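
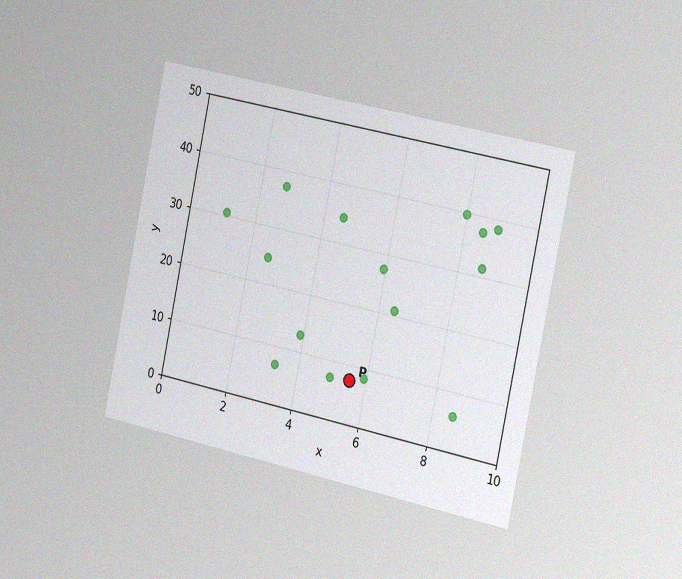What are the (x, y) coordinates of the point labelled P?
The chart is tilted about 12° clockwise and viewed slightly from the right, with some photo noise. Following the gridlines from P to each axis, P sits at (5.5, 7.5).

(5.5, 7.5)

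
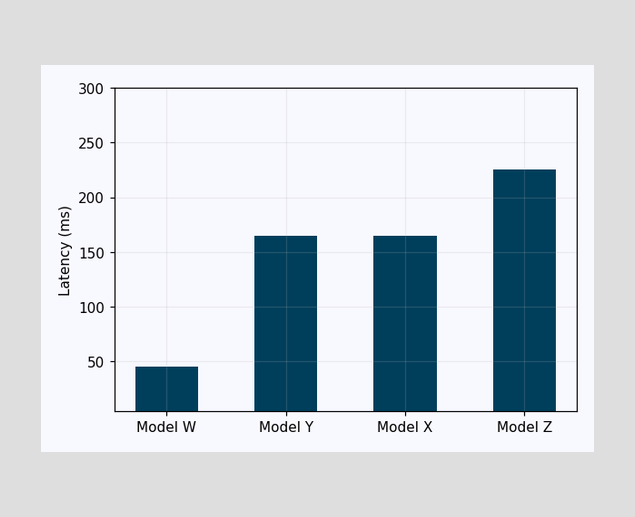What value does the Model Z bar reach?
Reading along the chart's y-axis, the Model Z bar reaches 225ms.

225ms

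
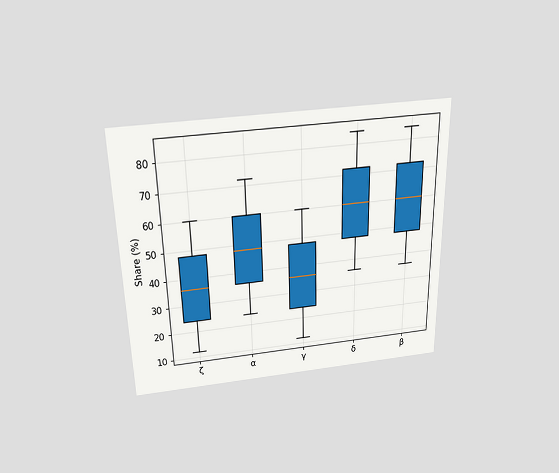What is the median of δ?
The chart is viewed slightly from above. The median line in the δ box sits at 60%.

60%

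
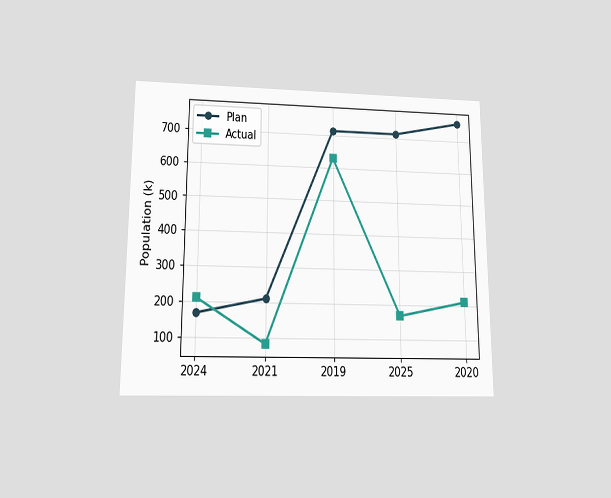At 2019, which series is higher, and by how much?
Plan, by 84k

The chart is viewed slightly from below. At 2019, Plan sits above the other line by 84k.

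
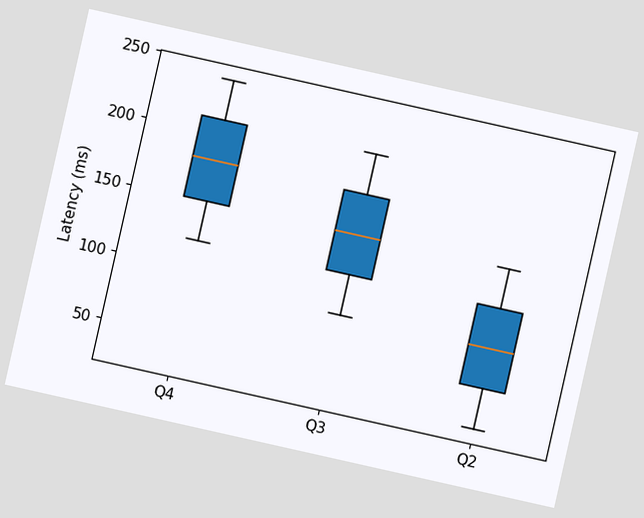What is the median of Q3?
150ms

The chart is tilted about 13° clockwise. The median line in the Q3 box sits at 150ms.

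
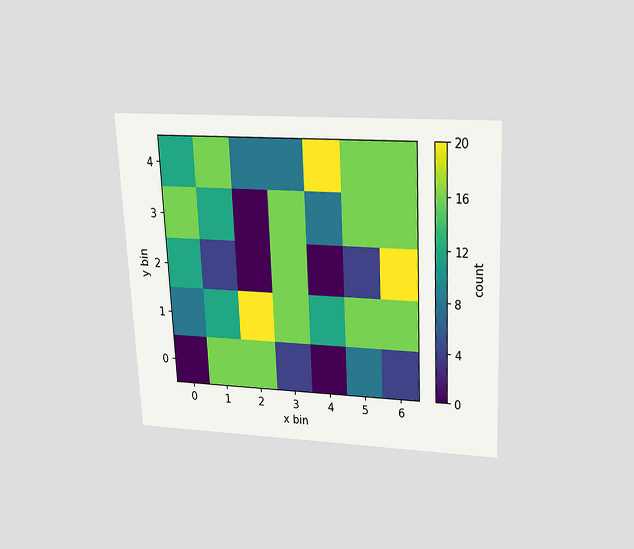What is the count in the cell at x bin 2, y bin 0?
16

The chart is tilted about 3° counter-clockwise and viewed slightly from above. Matching the cell (2, 0) against the colorbar gives 16.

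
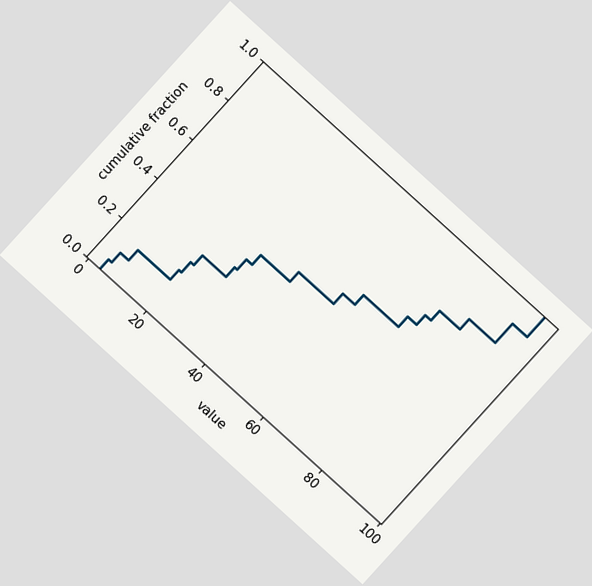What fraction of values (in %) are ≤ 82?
80%

The chart is tilted about 42° clockwise. At x=82 the ECDF step is at 80%.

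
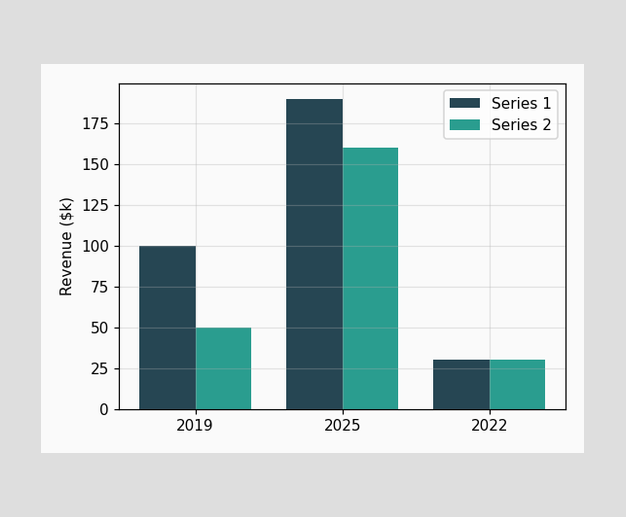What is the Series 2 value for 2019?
$50k

The Series 2 bar at 2019 reaches $50k on the y-axis.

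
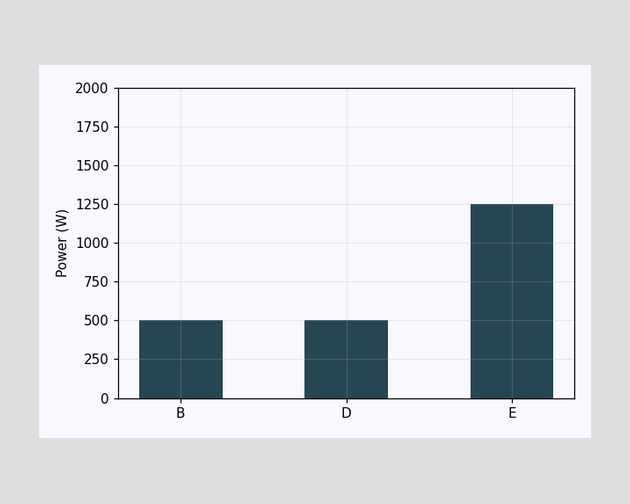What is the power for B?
500W

Reading along the chart's y-axis, the B bar reaches 500W.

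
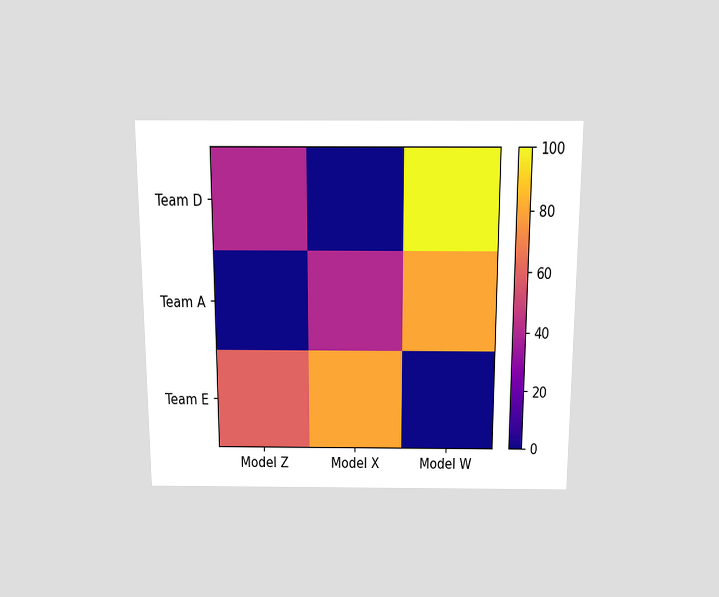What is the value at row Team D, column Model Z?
40

The chart is viewed slightly from above. Matching cell (Team D, Model Z) against the colorbar gives 40.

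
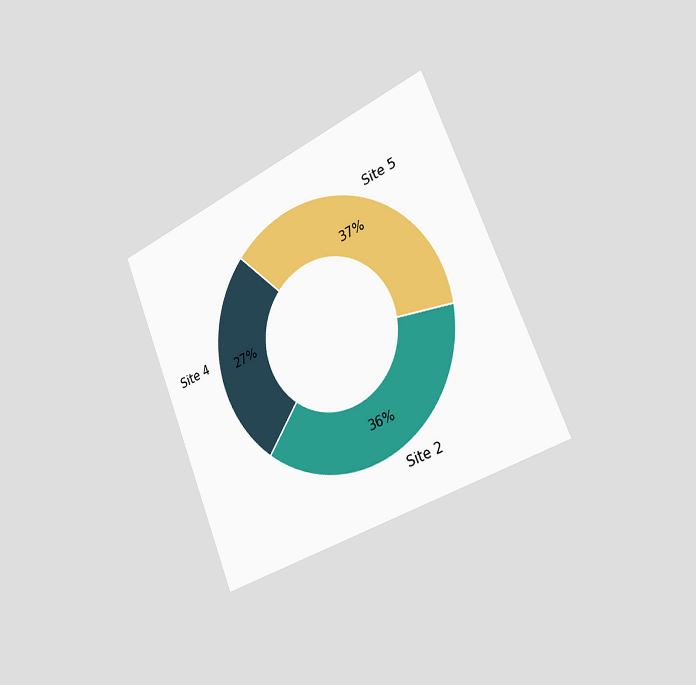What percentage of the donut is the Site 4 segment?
The chart is tilted about 22° counter-clockwise and viewed slightly from the right. The Site 4 segment takes up 27% of the ring.

27%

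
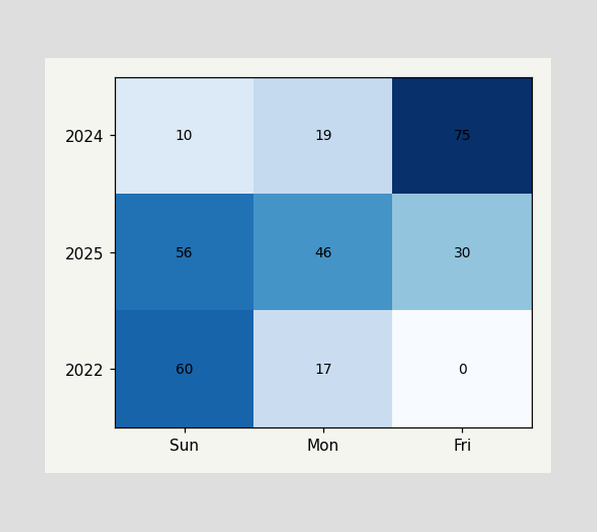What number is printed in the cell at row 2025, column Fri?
The (2025, Fri) cell reads 30.

30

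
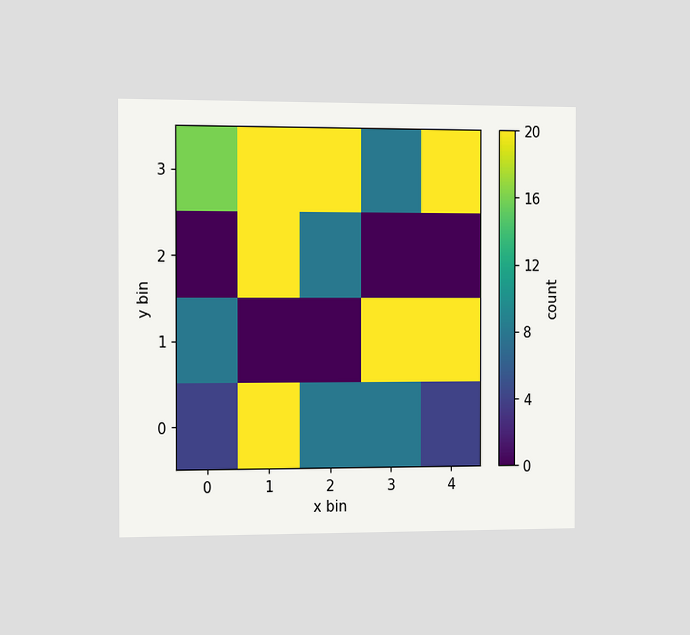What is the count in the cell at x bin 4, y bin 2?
The chart is viewed slightly from the left. Matching the cell (4, 2) against the colorbar gives 0.

0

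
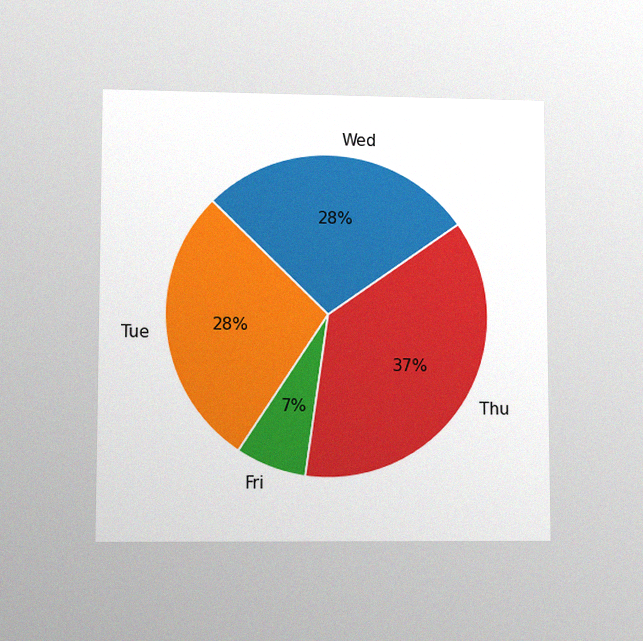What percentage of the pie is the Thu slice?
The chart is viewed at a slight angle, with some photo noise. The Thu slice takes up 37% of the pie.

37%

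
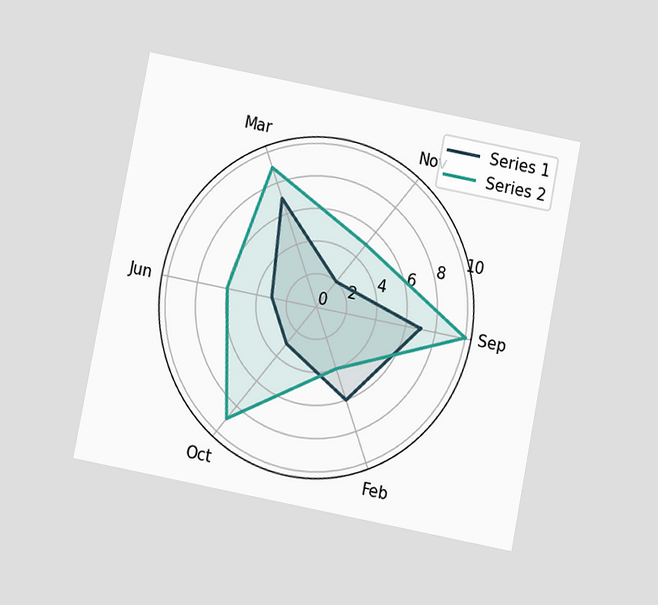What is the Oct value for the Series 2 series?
The chart is tilted about 11° clockwise and viewed slightly from below. On the Oct axis, Series 2 reaches 9.

9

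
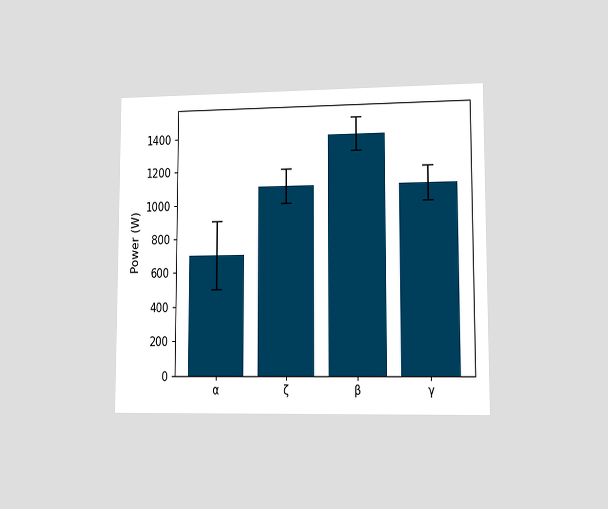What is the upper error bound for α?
The chart is viewed at a slight angle. The α bar's upper whisker reaches 900W.

900W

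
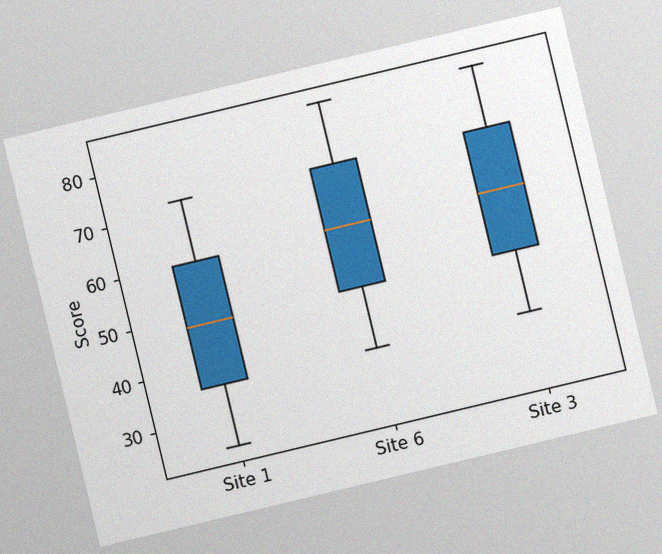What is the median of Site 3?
60

The chart is tilted about 13° counter-clockwise, with some photo noise. The median line in the Site 3 box sits at 60.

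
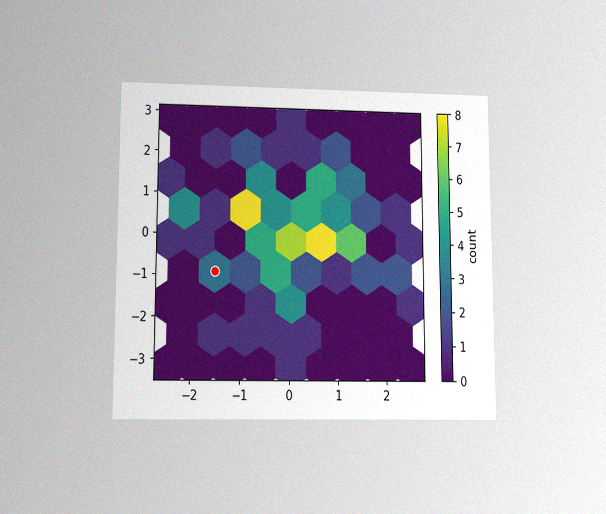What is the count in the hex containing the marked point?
3

The chart is viewed at a slight angle, with some photo noise. The marked hex reads 3 on the colorbar.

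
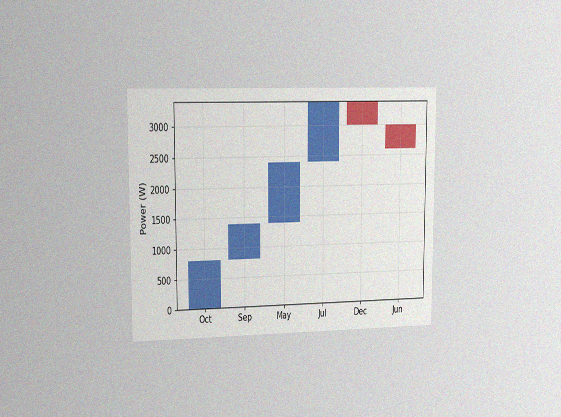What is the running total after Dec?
3000W

The chart is viewed slightly from the left, with some photo noise. After Dec the running total reaches 3000W.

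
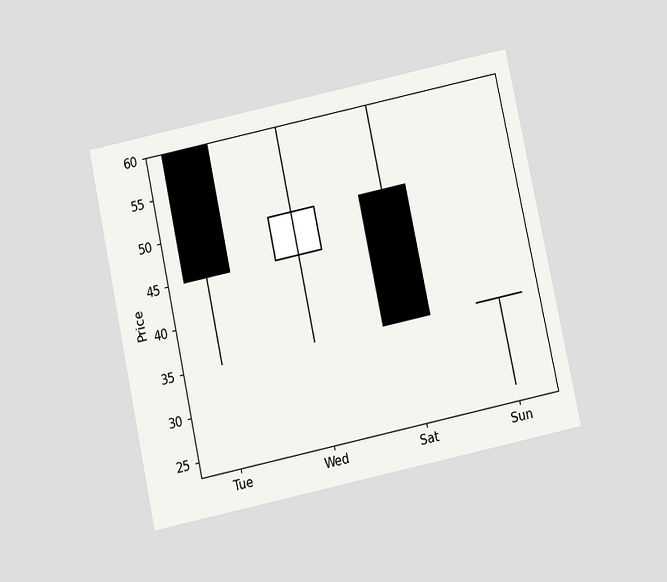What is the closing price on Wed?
The chart is tilted about 12° counter-clockwise and viewed slightly from below. The Wed candle closes at 50.

50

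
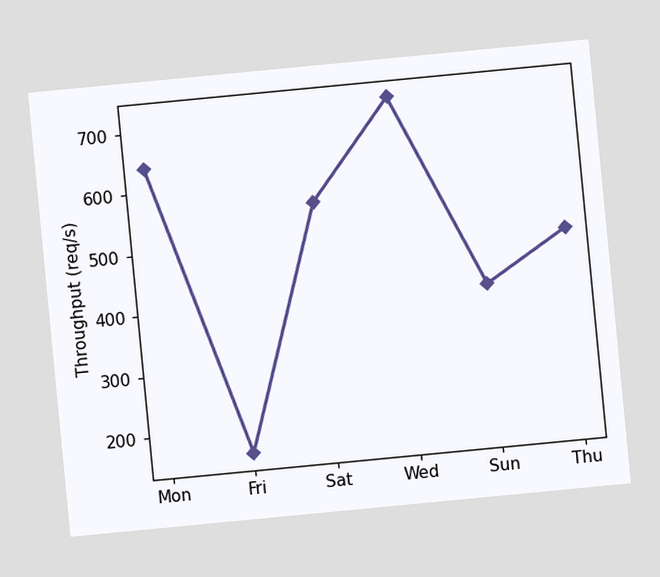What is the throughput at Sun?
The chart is tilted about 5° counter-clockwise. At Sun, the line is at 400req/s.

400req/s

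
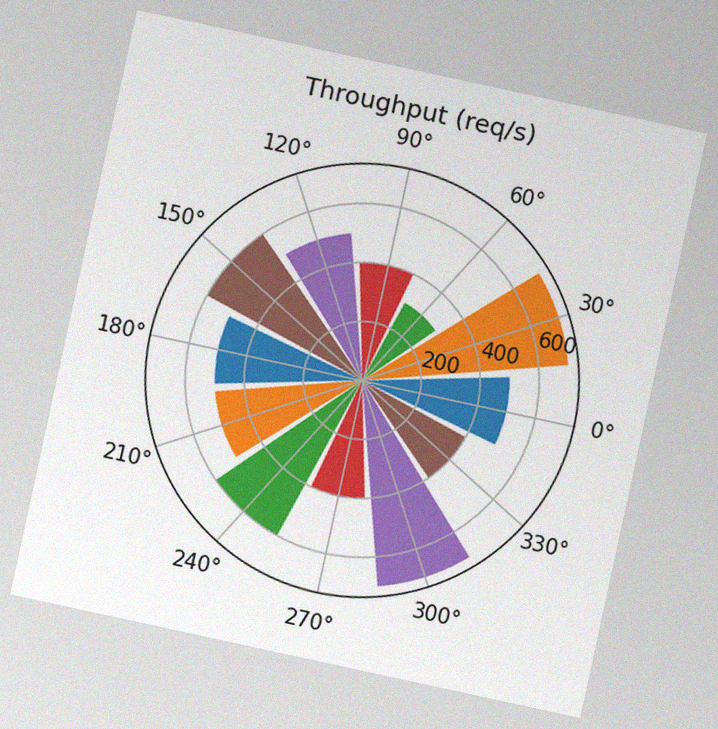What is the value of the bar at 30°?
The chart is tilted about 12° clockwise, with some photo noise. The bar at 30° reaches 700req/s on the radial axis.

700req/s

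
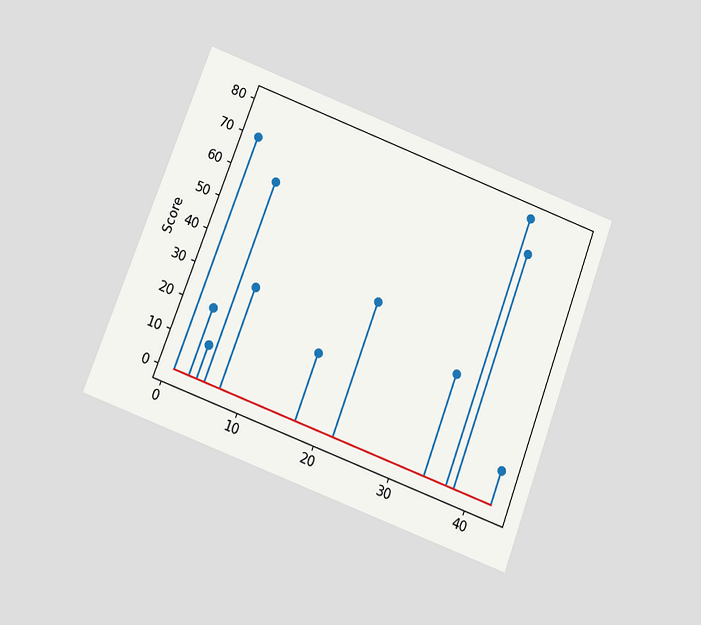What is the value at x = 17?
20

The chart is tilted about 21° clockwise and viewed slightly from below. The stem at x=17 reaches 20.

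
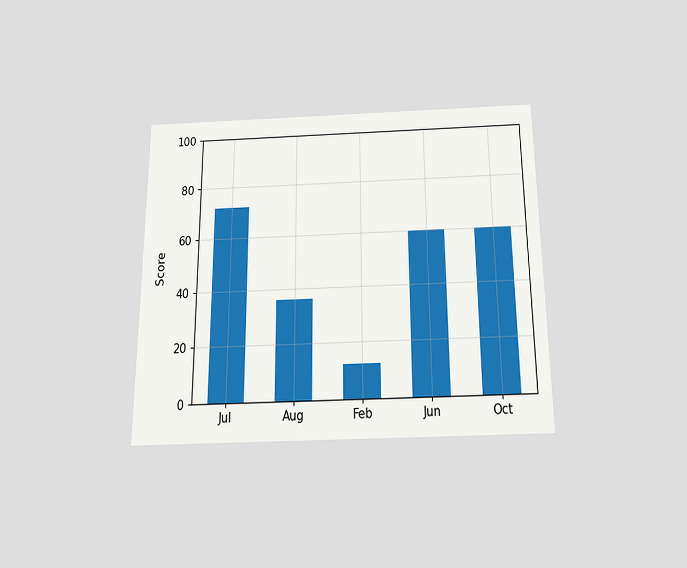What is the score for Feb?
12

The chart is viewed slightly from below. Reading along the chart's y-axis, the Feb bar reaches 12.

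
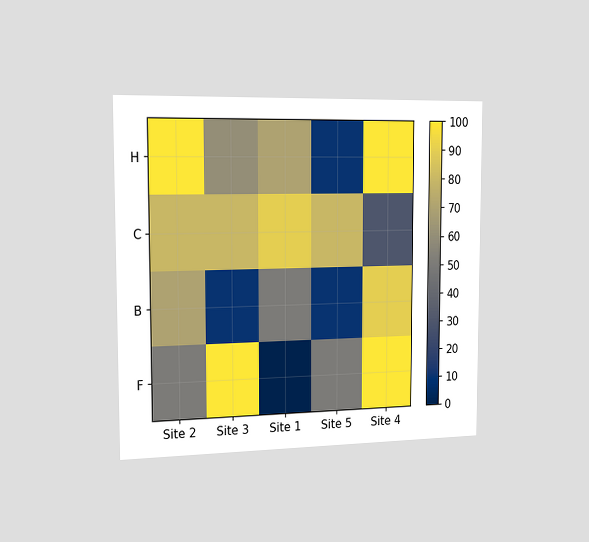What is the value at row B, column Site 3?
The chart is viewed slightly from the left. Matching cell (B, Site 3) against the colorbar gives 10.

10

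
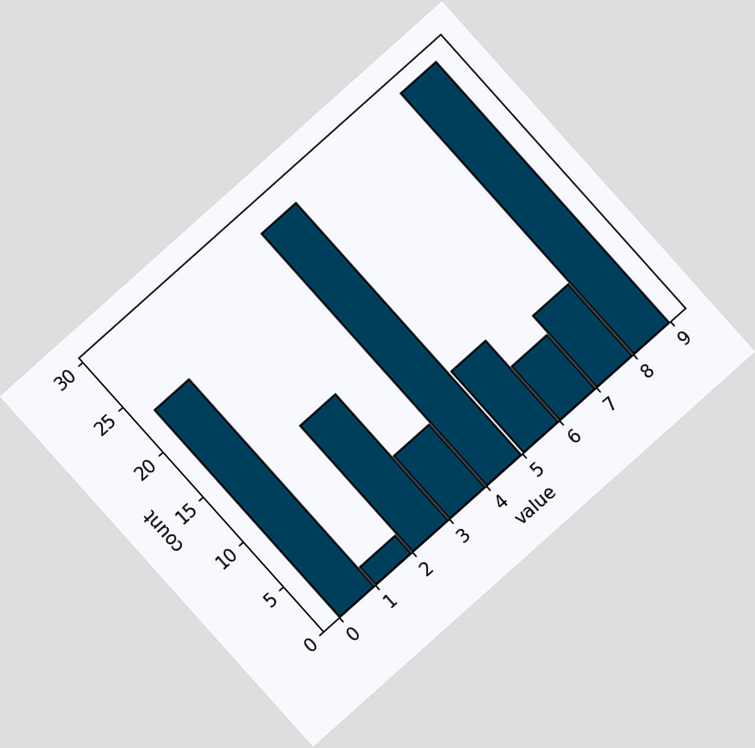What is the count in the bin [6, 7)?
The chart is tilted about 42° counter-clockwise. The [6, 7) bin has height 6.

6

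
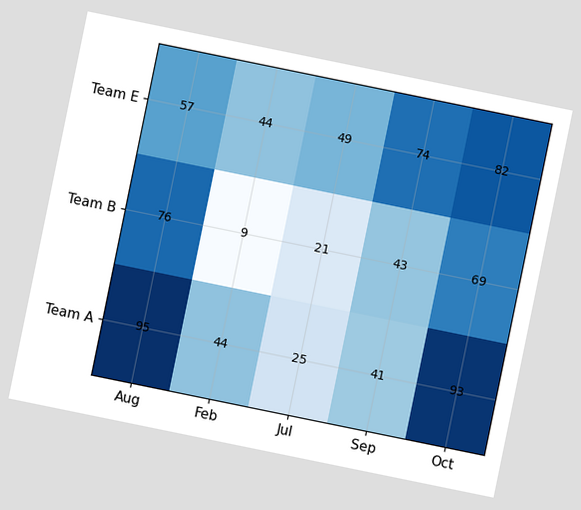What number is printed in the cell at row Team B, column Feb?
9

The chart is tilted about 12° clockwise. The (Team B, Feb) cell reads 9.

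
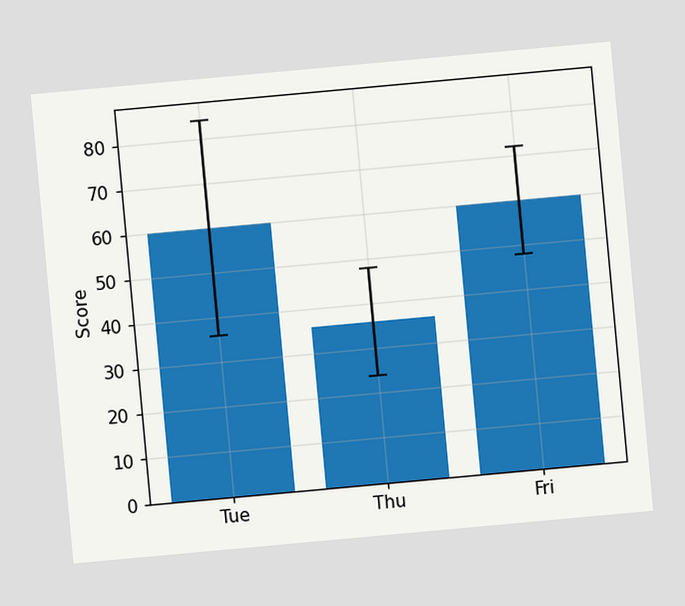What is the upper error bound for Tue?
84

The chart is tilted about 5° counter-clockwise. The Tue bar's upper whisker reaches 84.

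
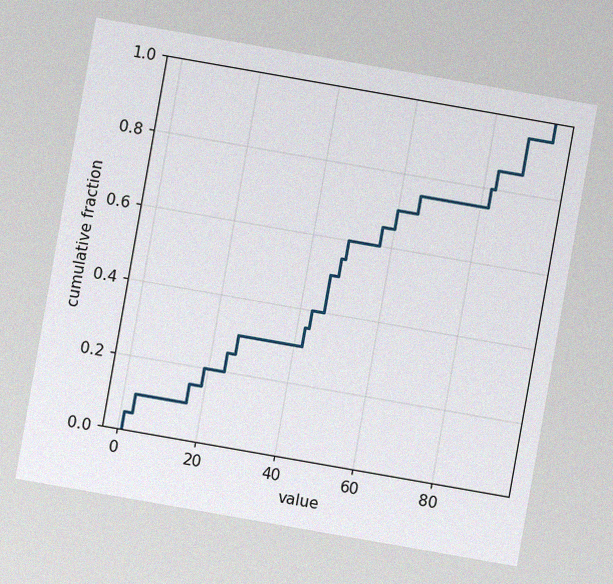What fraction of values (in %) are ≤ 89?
The chart is tilted about 10° clockwise, with some photo noise. At x=89 the ECDF step is at 95%.

95%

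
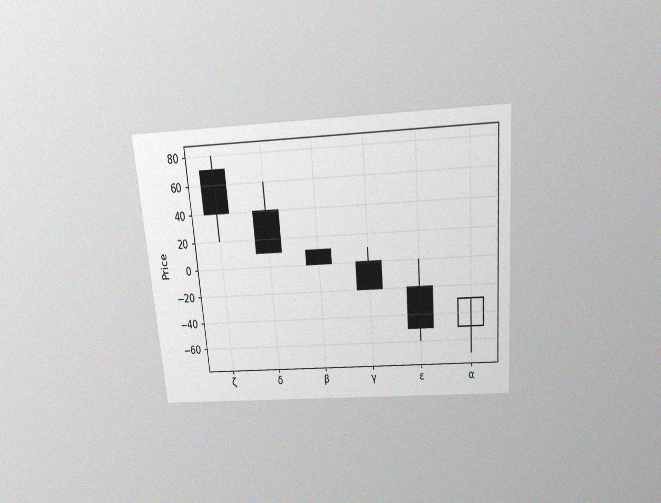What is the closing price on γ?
The chart is tilted about 5° counter-clockwise and viewed slightly from above, with some photo noise. The γ candle closes at -20.

-20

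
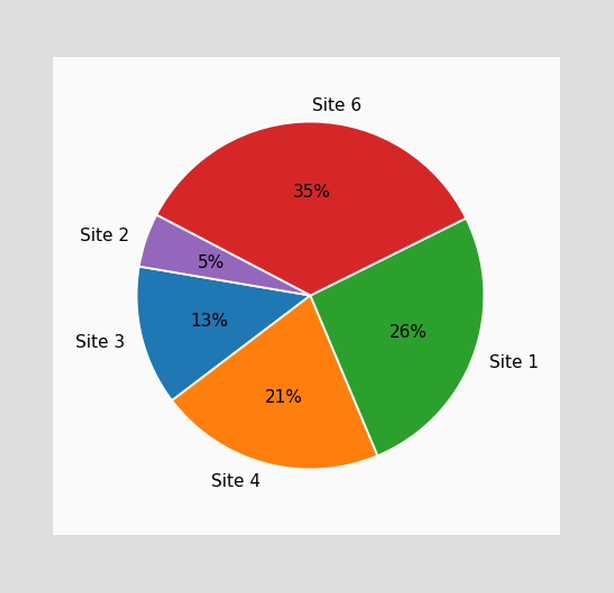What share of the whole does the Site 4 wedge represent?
21%

The Site 4 slice takes up 21% of the pie.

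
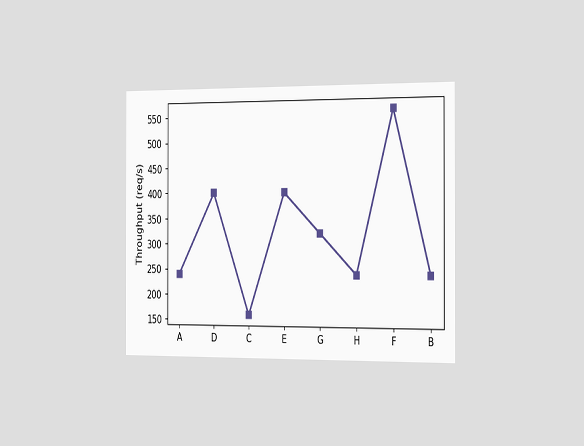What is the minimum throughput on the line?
160req/s

The chart is viewed slightly from the right. The lowest point is at C, and reading across to the y-axis gives 160req/s.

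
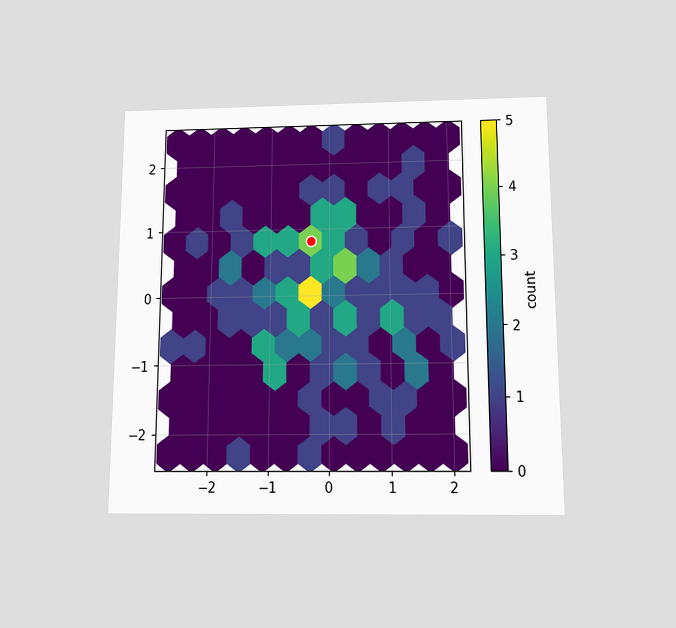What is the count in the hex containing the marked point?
The chart is viewed slightly from below. The marked hex reads 4 on the colorbar.

4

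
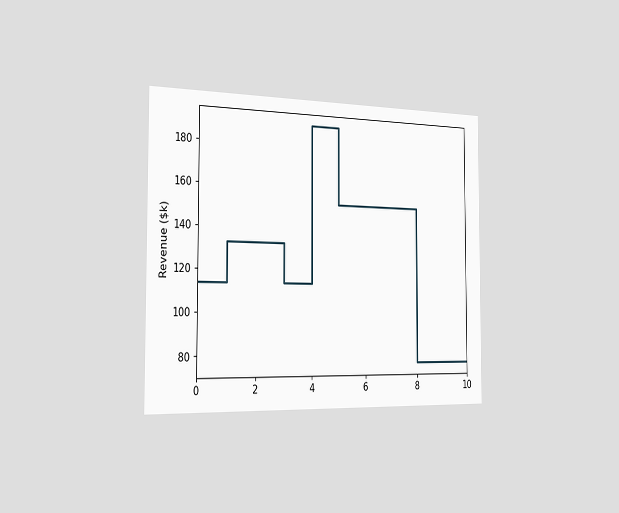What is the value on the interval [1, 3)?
The chart is viewed slightly from the left. On [1, 3) the step sits at $133k.

$133k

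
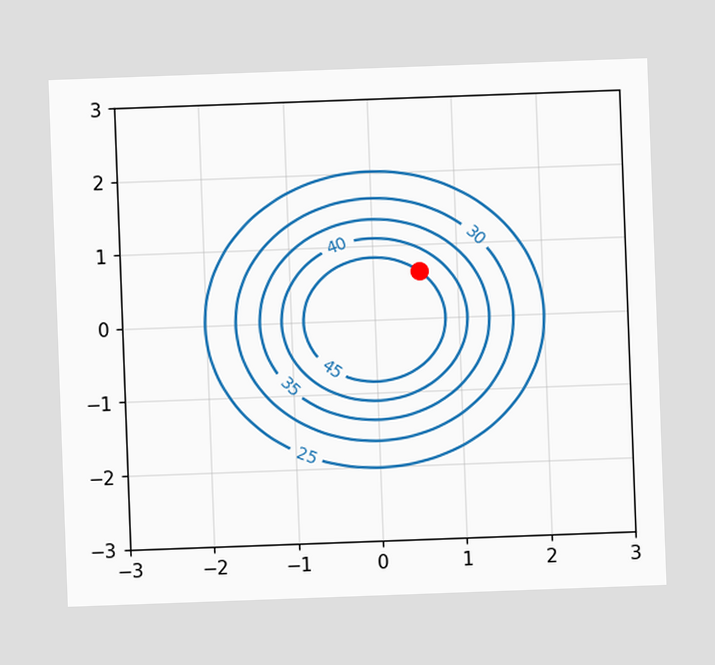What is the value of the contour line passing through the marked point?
The chart is tilted about 2° counter-clockwise. The marked point sits on the contour labelled 45.

45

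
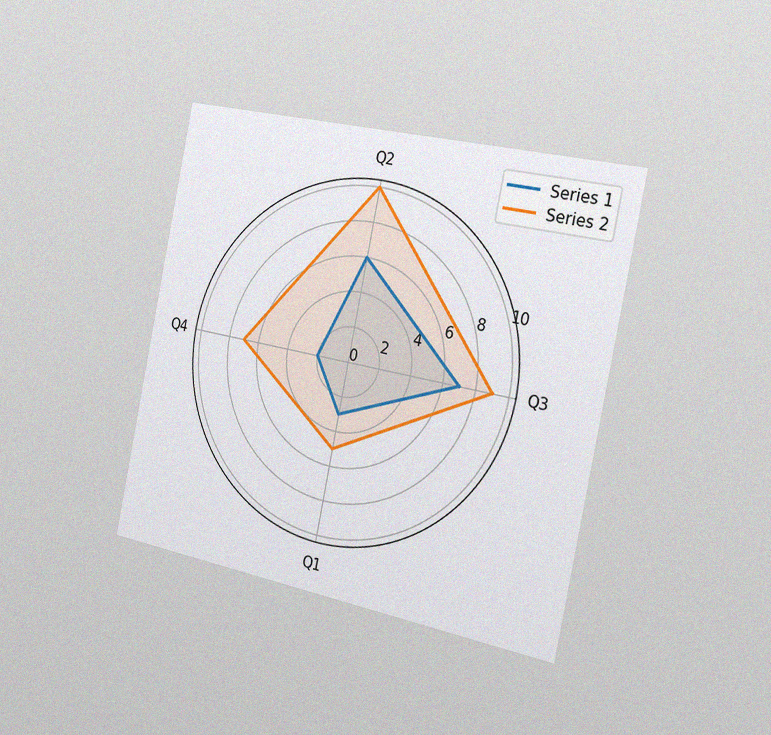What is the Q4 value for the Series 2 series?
The chart is tilted about 12° clockwise and viewed slightly from the right, with some photo noise. On the Q4 axis, Series 2 reaches 7.

7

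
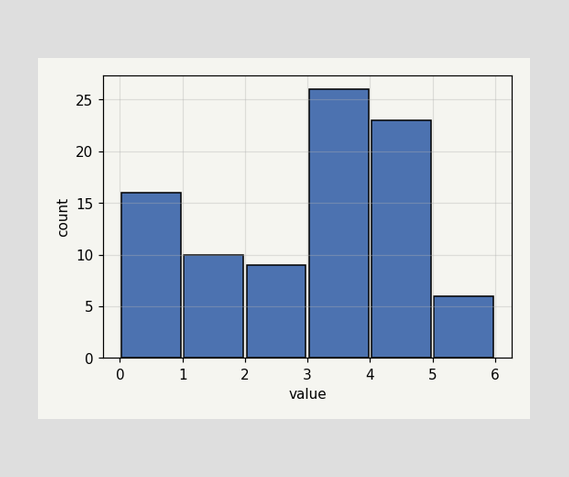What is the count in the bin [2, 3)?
The [2, 3) bin has height 9.

9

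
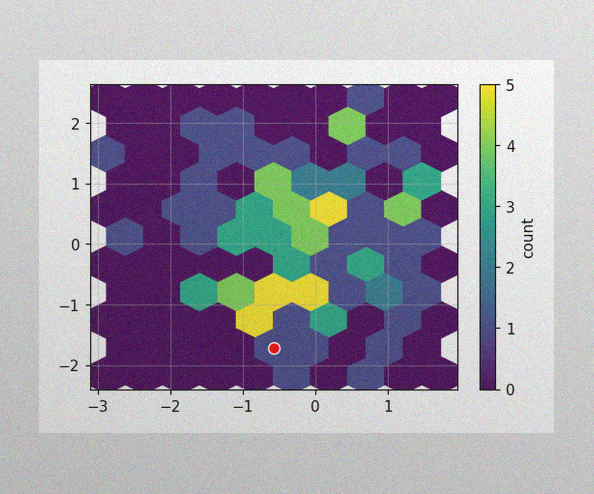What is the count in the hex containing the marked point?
The image has some photo noise and uneven lighting. The marked hex reads 1 on the colorbar.

1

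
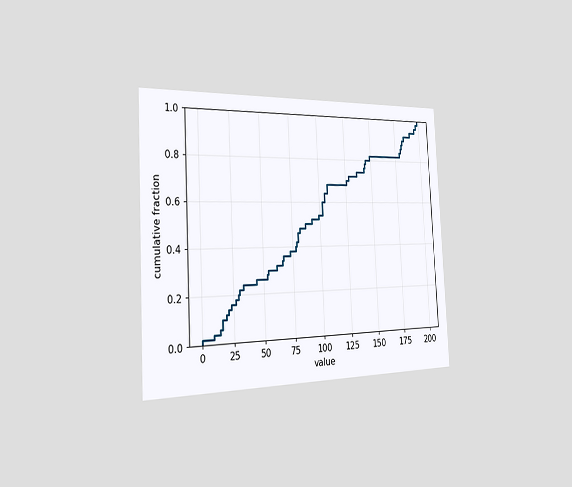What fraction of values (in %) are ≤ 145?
The chart is tilted about 3° counter-clockwise and viewed slightly from the left. At x=145 the ECDF step is at 80%.

80%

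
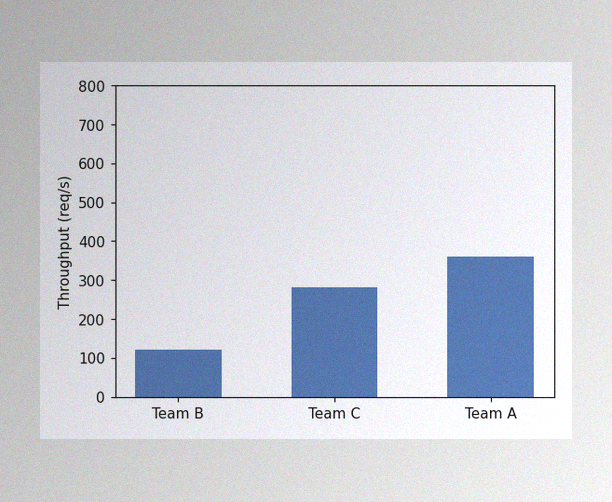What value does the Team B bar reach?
120req/s

The image has some photo noise and uneven lighting. Reading along the chart's y-axis, the Team B bar reaches 120req/s.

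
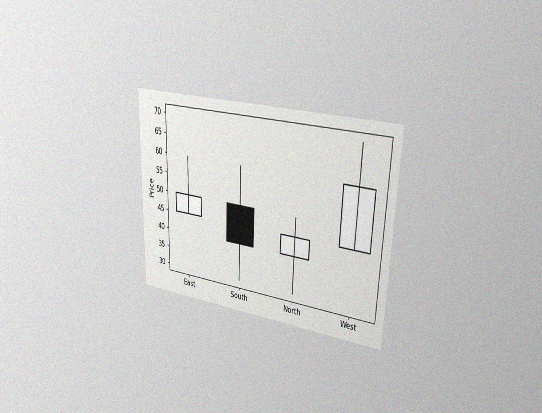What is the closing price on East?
50

The chart is viewed slightly from the right, with some photo noise. The East candle closes at 50.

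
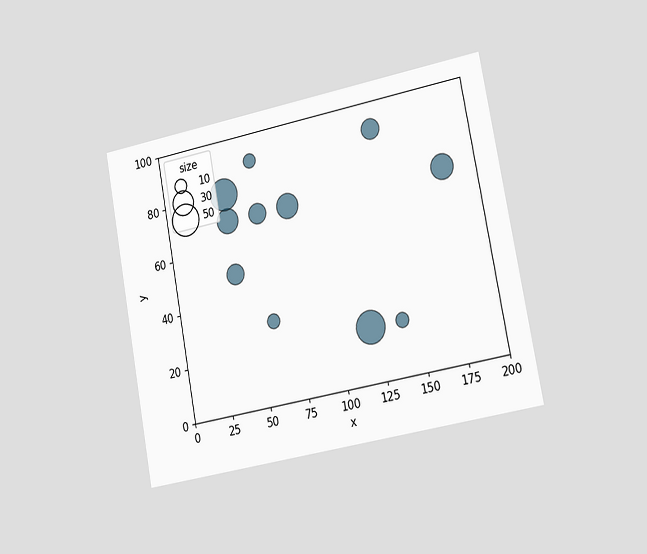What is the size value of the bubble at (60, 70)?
The chart is tilted about 11° counter-clockwise and viewed slightly from the right. Matching the bubble at (60, 70) against the size legend gives 20.

20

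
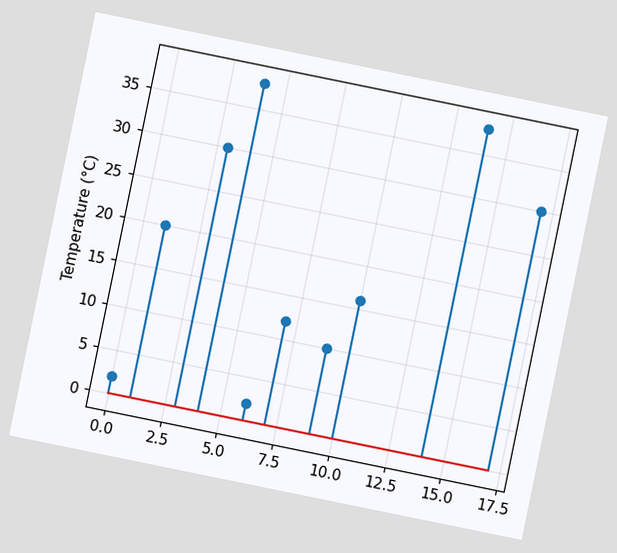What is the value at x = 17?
30°C

The chart is tilted about 12° clockwise. The stem at x=17 reaches 30°C.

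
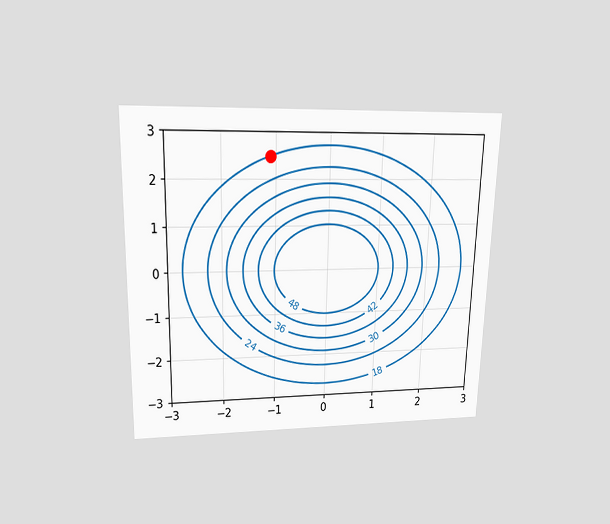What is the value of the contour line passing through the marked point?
18

The chart is viewed slightly from above. The marked point sits on the contour labelled 18.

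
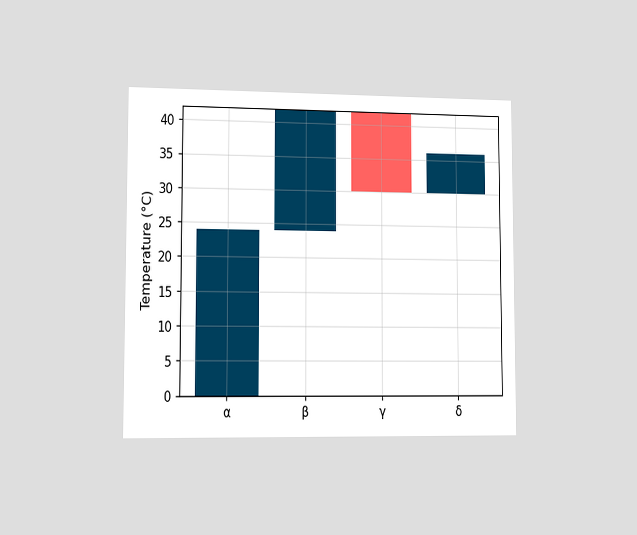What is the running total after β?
42°C

The chart is viewed slightly from the left. After β the running total reaches 42°C.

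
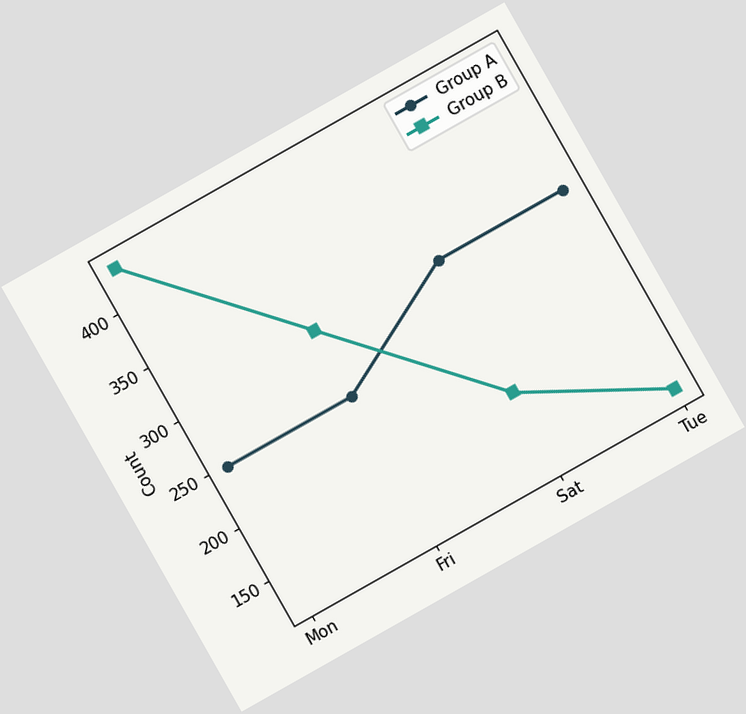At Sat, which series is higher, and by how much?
The chart is tilted about 29° counter-clockwise. At Sat, Group A sits above the other line by 124.

Group A, by 124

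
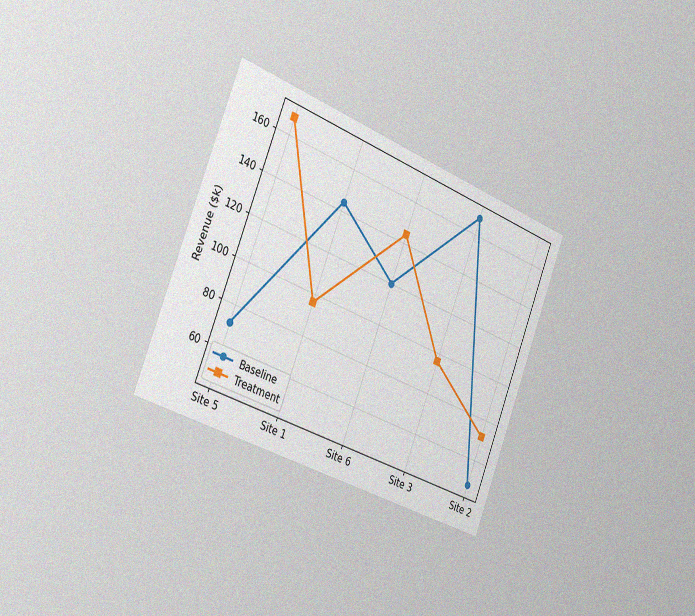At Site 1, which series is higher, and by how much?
Baseline, by $48k

The chart is tilted about 22° clockwise and viewed slightly from the left, with some photo noise. At Site 1, Baseline sits above the other line by $48k.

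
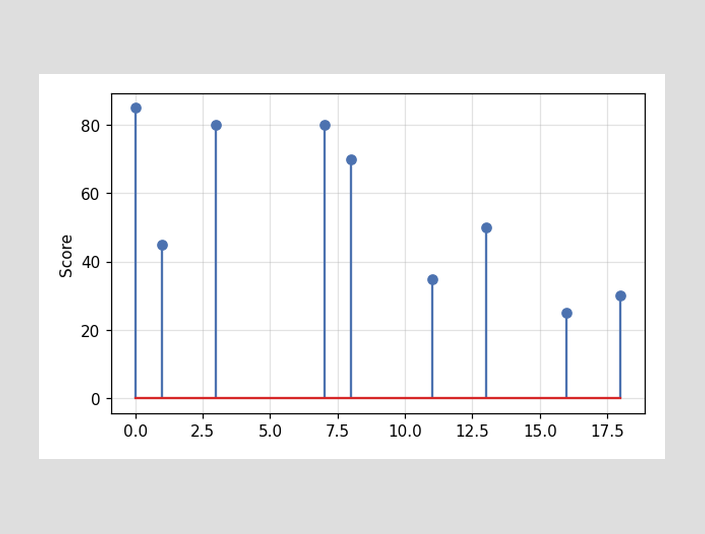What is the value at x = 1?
45

The stem at x=1 reaches 45.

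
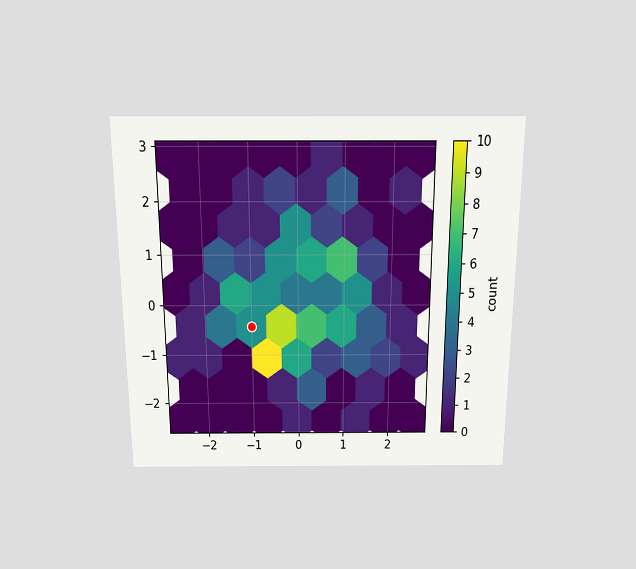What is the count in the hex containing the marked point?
5

The chart is viewed slightly from above. The marked hex reads 5 on the colorbar.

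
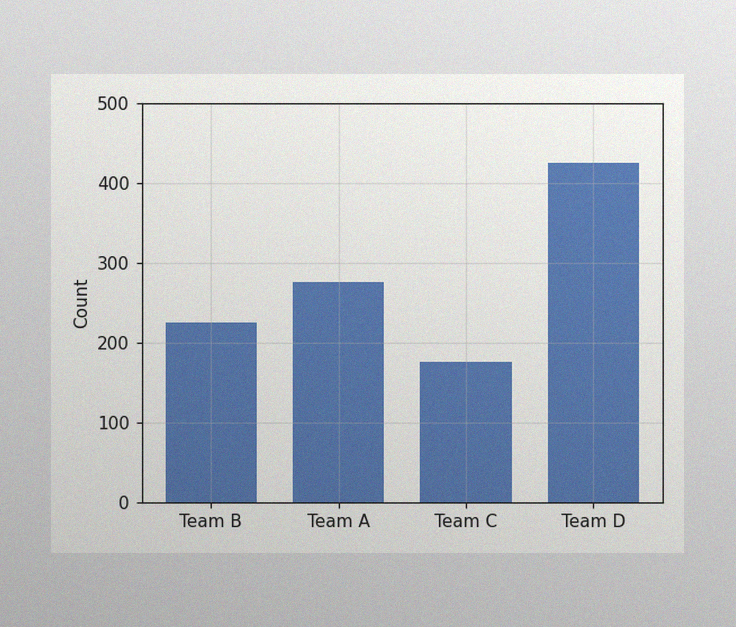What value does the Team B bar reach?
The image has some photo noise and uneven lighting. Reading along the chart's y-axis, the Team B bar reaches 225.

225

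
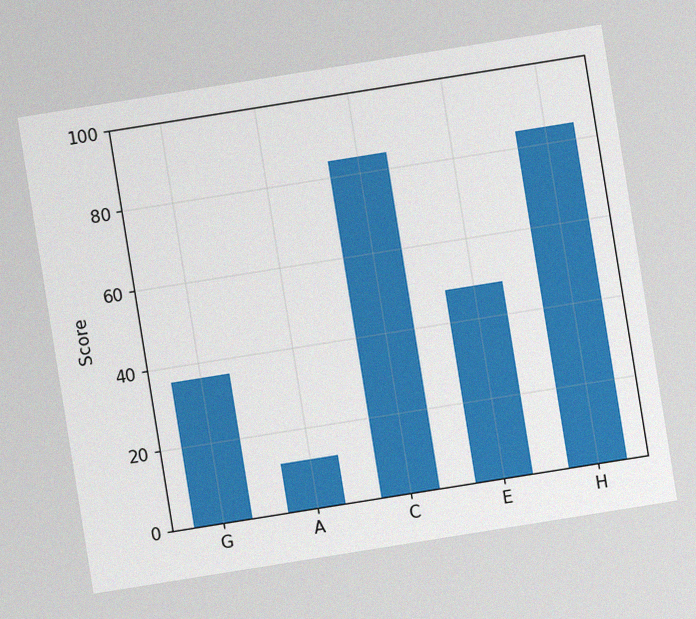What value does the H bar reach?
84

The chart is tilted about 9° counter-clockwise, with some photo noise. Reading along the chart's y-axis, the H bar reaches 84.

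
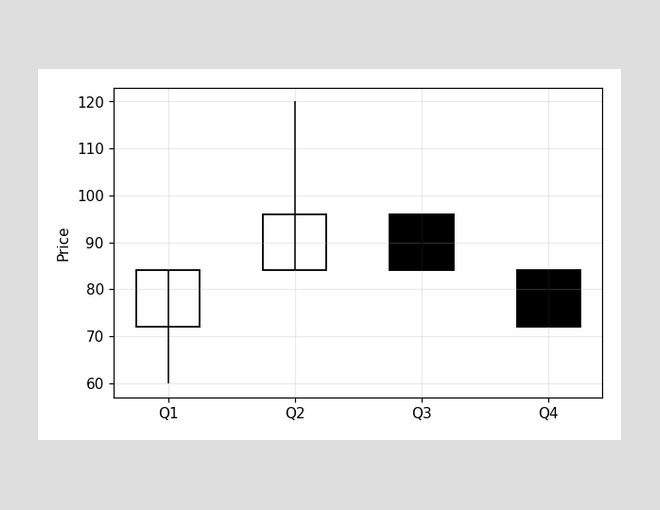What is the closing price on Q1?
84

The Q1 candle closes at 84.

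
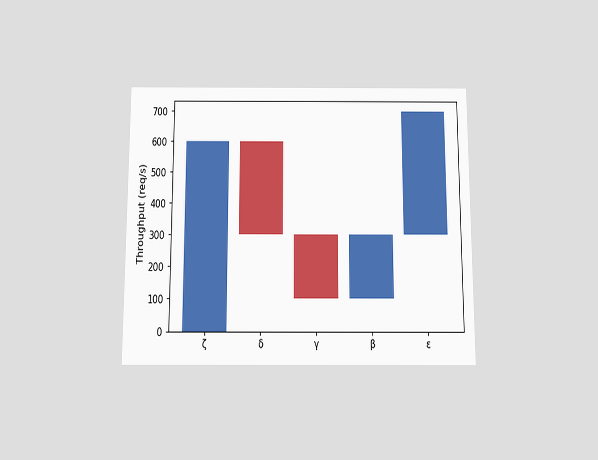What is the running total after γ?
100req/s

The chart is viewed slightly from below. After γ the running total reaches 100req/s.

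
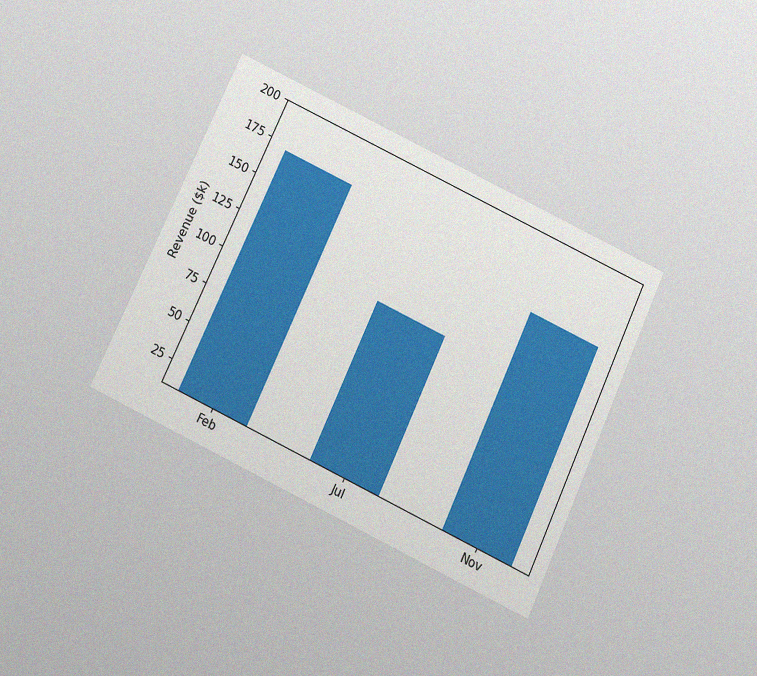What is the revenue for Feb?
$171k

The chart is tilted about 25° clockwise and viewed slightly from below, with some photo noise. Reading along the chart's y-axis, the Feb bar reaches $171k.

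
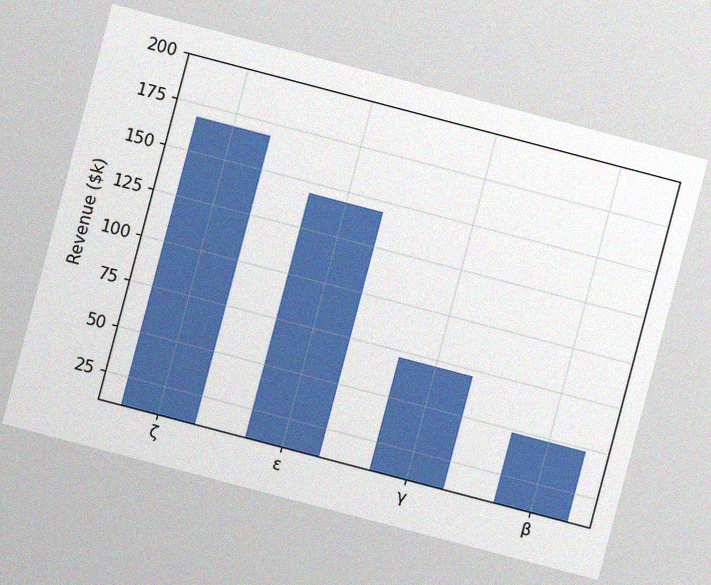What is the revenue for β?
$48k

The chart is tilted about 15° clockwise, with some photo noise. Reading along the chart's y-axis, the β bar reaches $48k.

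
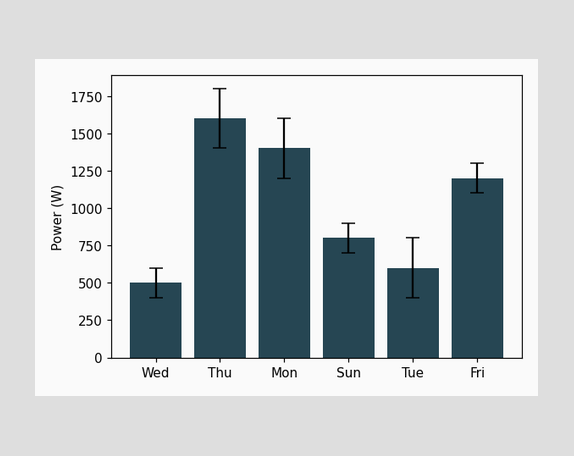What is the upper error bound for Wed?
600W

The Wed bar's upper whisker reaches 600W.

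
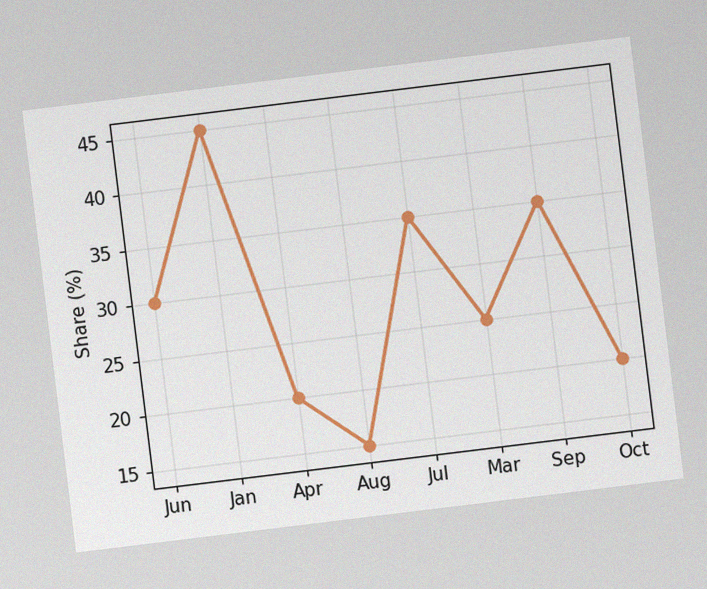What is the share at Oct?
20%

The chart is tilted about 7° counter-clockwise, with some photo noise. At Oct, the line is at 20%.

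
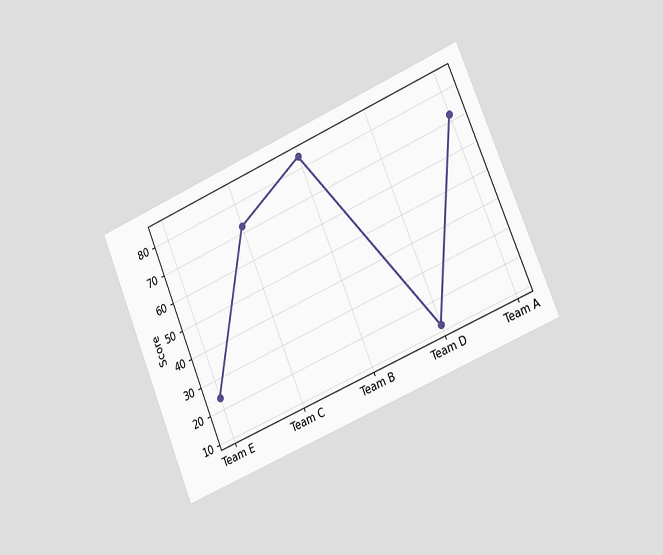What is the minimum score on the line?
The chart is tilted about 23° counter-clockwise and viewed slightly from the right. The lowest point is at Team D, and reading across to the y-axis gives 12.

12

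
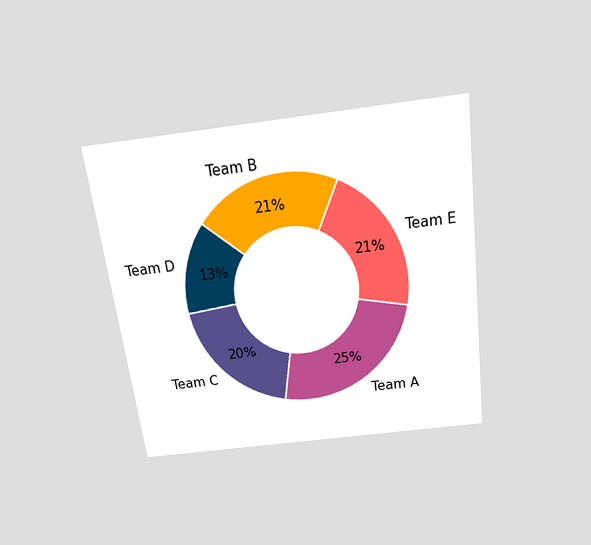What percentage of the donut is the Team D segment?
13%

The chart is tilted about 7° counter-clockwise and viewed slightly from above. The Team D segment takes up 13% of the ring.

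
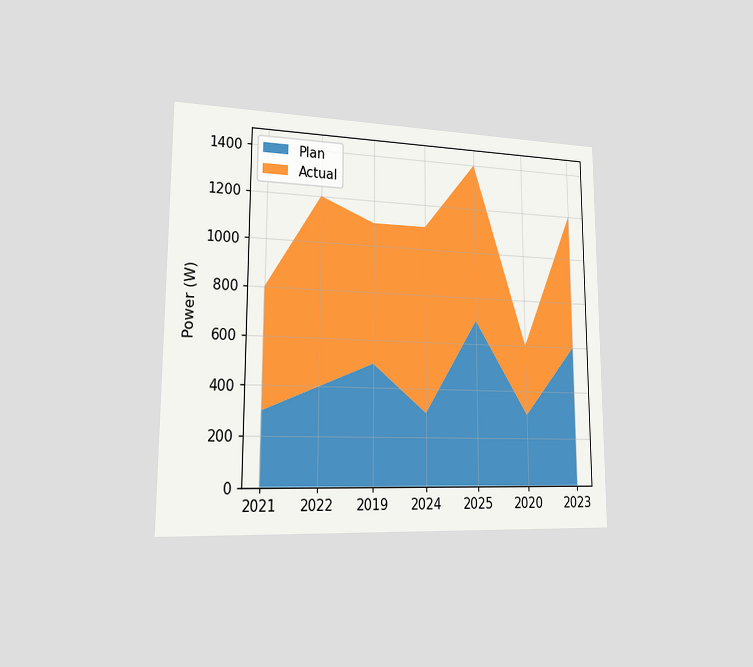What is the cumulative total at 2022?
The chart is viewed slightly from the left. The stacked total at 2022 reaches 1200W.

1200W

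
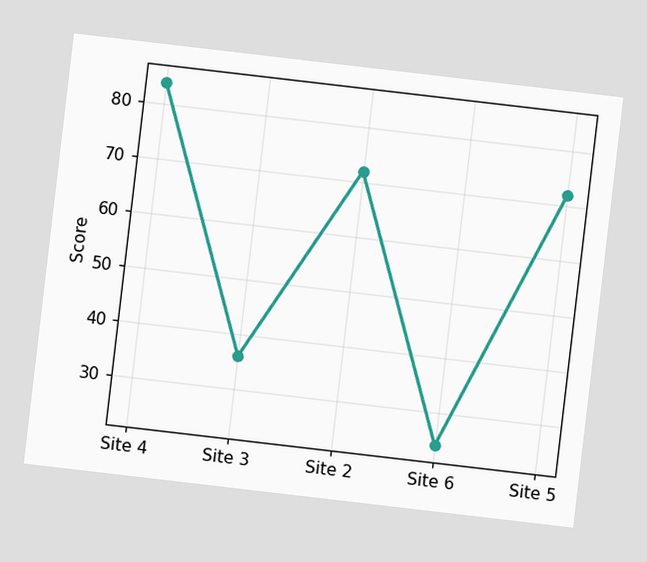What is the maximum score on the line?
84

The chart is tilted about 7° clockwise. The highest point is at Site 4, and reading across to the y-axis gives 84.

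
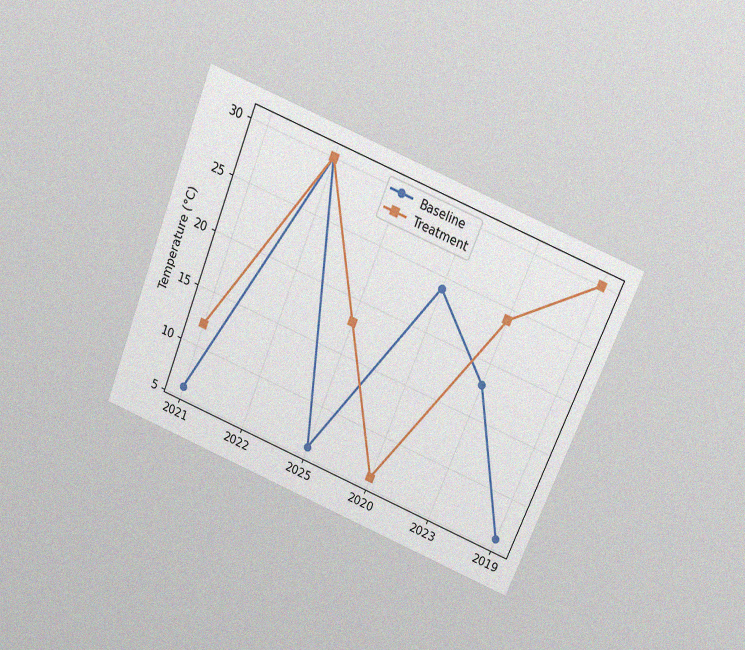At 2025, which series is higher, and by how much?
The chart is tilted about 22° clockwise and viewed slightly from above, with some photo noise. At 2025, Treatment sits above the other line by 12°C.

Treatment, by 12°C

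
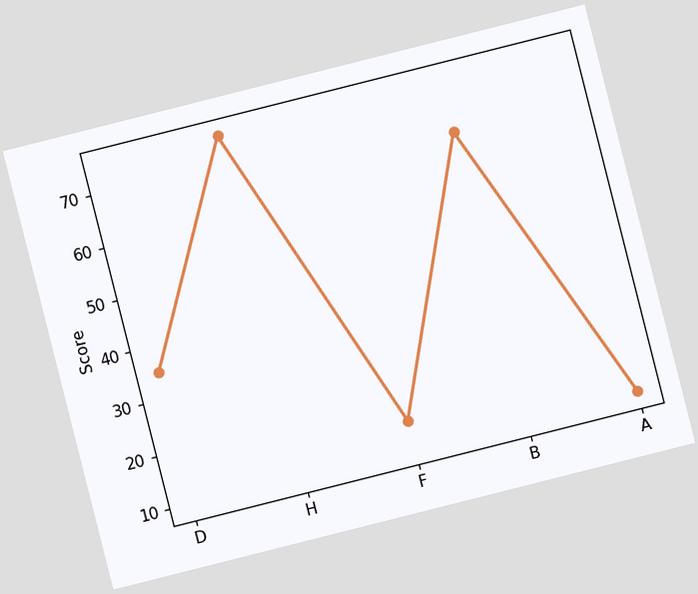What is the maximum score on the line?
The chart is tilted about 14° counter-clockwise. The highest point is at H, and reading across to the y-axis gives 75.

75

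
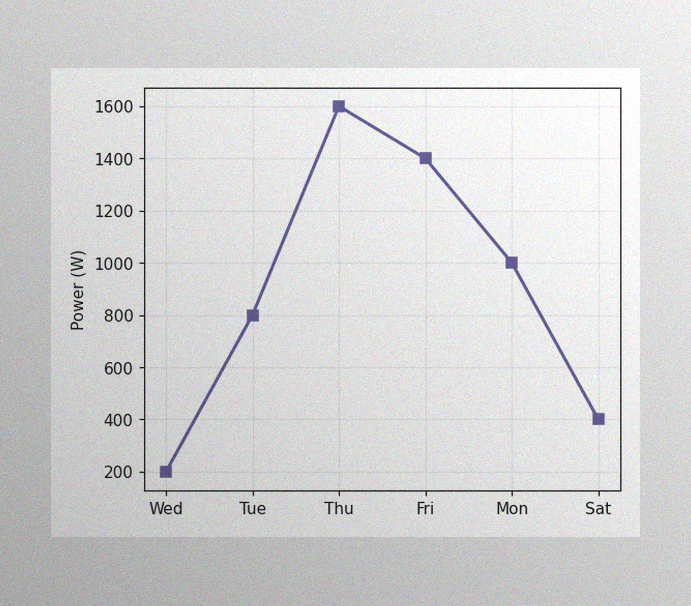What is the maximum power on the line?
The image has some photo noise and uneven lighting. The highest point is at Thu, and reading across to the y-axis gives 1600W.

1600W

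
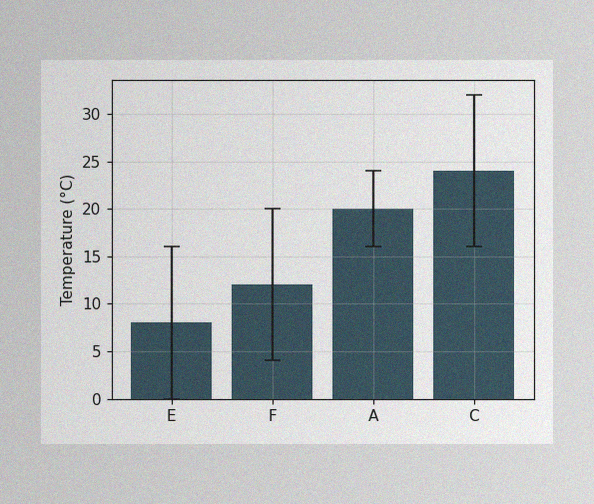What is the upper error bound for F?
20°C

The image has some photo noise and uneven lighting. The F bar's upper whisker reaches 20°C.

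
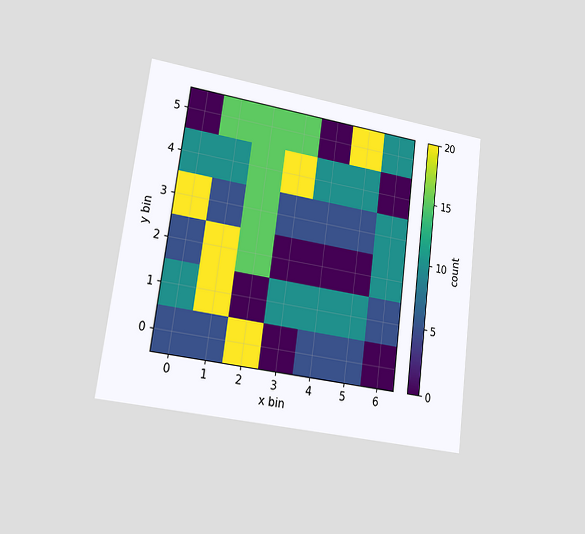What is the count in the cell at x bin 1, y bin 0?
5

The chart is tilted about 7° clockwise and viewed slightly from the left. Matching the cell (1, 0) against the colorbar gives 5.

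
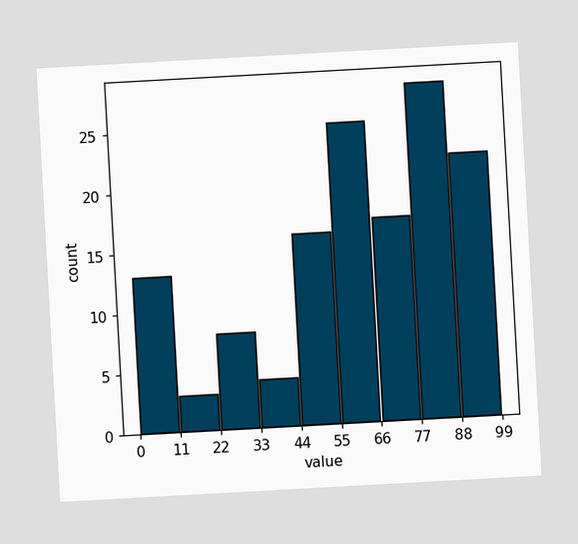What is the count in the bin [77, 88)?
The chart is tilted about 3° counter-clockwise. The [77, 88) bin has height 28.

28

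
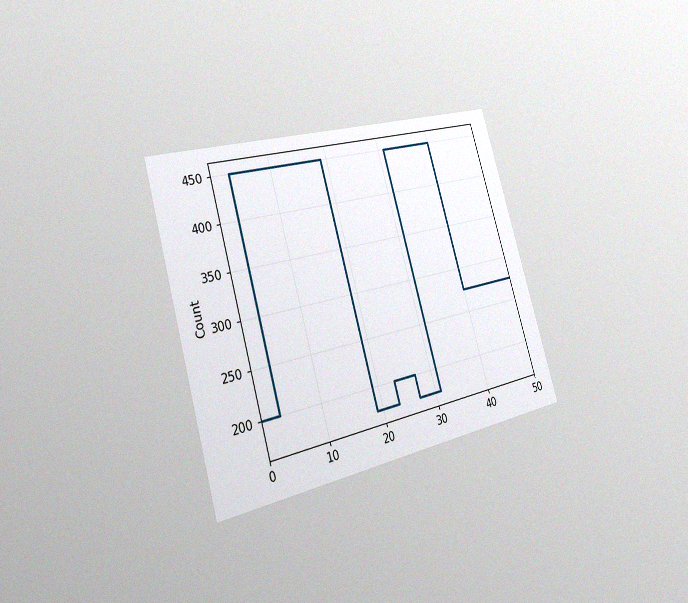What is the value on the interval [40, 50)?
275

The chart is tilted about 16° counter-clockwise and viewed slightly from the left, with some photo noise. On [40, 50) the step sits at 275.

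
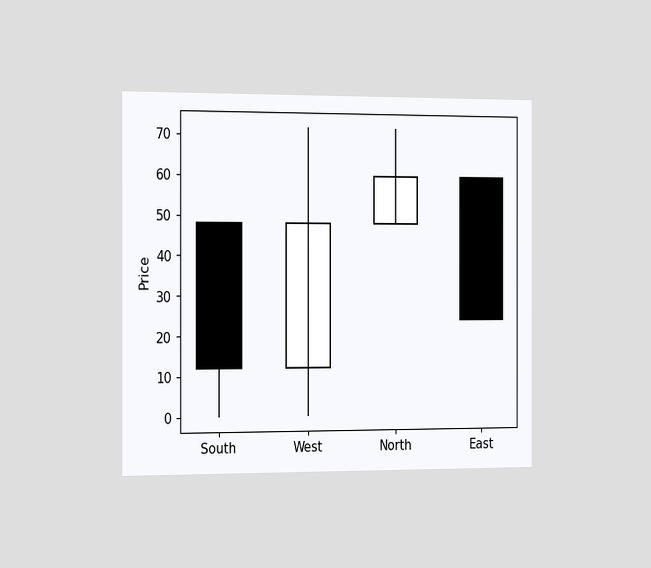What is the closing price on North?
The chart is viewed slightly from the left. The North candle closes at 60.

60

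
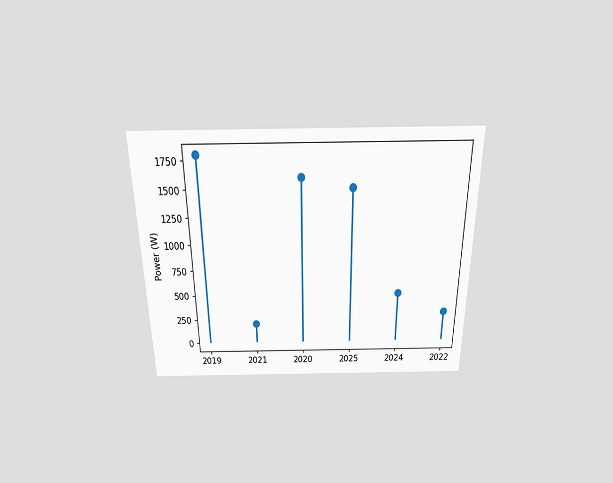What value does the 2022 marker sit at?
300W

The chart is viewed slightly from above. The 2022 marker sits at 300W.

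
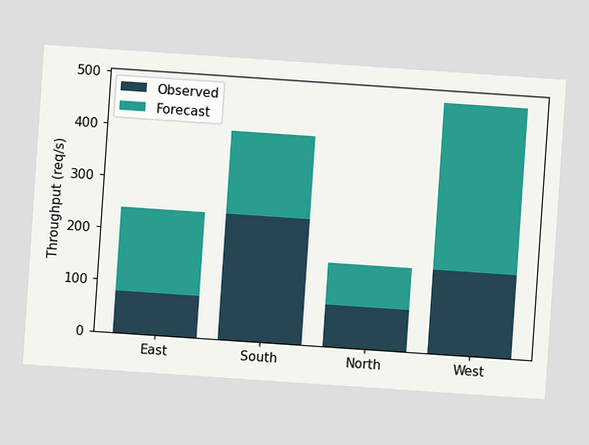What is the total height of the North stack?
160req/s

The chart is tilted about 4° clockwise. The North stack's top reaches 160req/s on the y-axis.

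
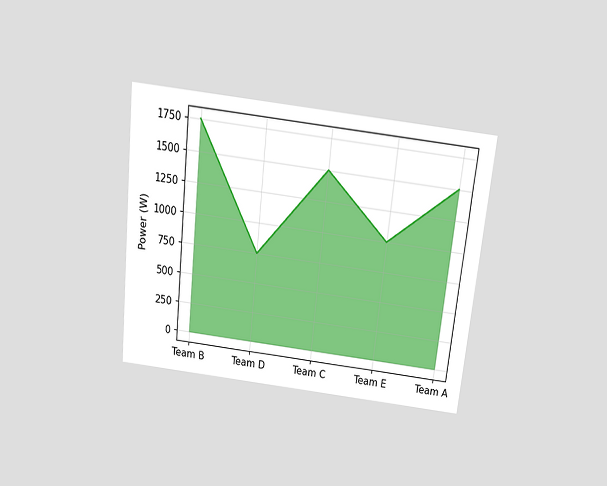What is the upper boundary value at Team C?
1500W

The chart is tilted about 6° clockwise and viewed slightly from above. At Team C the upper boundary is at 1500W.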